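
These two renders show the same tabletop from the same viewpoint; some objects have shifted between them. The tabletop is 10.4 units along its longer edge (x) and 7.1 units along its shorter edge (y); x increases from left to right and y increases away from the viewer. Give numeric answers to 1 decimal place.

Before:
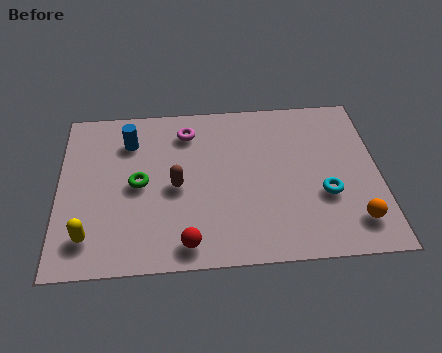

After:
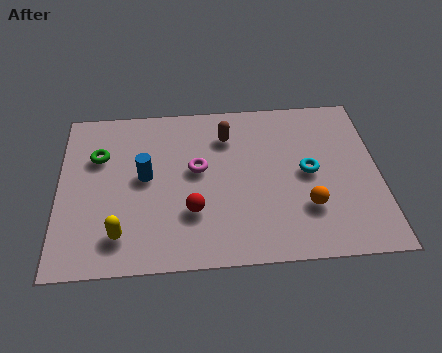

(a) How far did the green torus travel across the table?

1.8

The green torus was near (2.6, 3.5) before and (1.3, 4.8) after, so it travelled √(1.3² + 1.3²) ≈ 1.8 units.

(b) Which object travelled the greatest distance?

the brown capsule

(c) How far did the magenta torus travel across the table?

1.7

The magenta torus was near (4.2, 5.7) before and (4.5, 4.0) after, so it travelled √(0.3² + 1.7²) ≈ 1.7 units.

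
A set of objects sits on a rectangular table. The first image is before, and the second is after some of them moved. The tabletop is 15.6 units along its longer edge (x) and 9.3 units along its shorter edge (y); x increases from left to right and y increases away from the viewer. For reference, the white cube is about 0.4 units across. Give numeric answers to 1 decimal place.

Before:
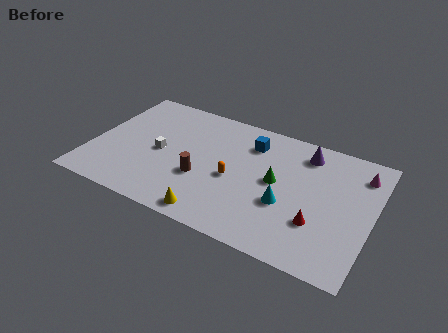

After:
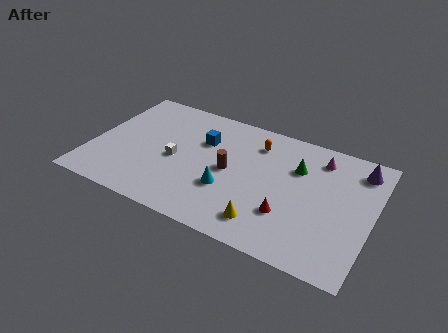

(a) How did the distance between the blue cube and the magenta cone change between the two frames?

+0.4

The distance was about 6.1 in the first image and 6.5 in the second, so they moved 0.4 units further apart.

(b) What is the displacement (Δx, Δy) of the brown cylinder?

(1.4, 1.2)

The brown cylinder was at about (6.3, 3.4) and moved to about (7.7, 4.6).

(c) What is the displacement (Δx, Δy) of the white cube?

(0.9, -0.2)

The white cube started near (3.8, 4.4) and ended near (4.7, 4.2).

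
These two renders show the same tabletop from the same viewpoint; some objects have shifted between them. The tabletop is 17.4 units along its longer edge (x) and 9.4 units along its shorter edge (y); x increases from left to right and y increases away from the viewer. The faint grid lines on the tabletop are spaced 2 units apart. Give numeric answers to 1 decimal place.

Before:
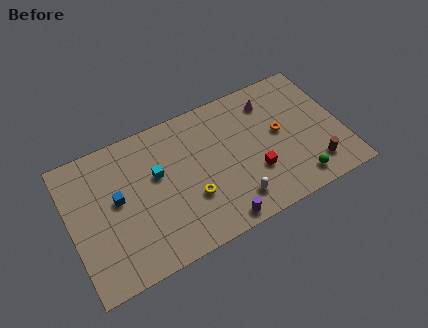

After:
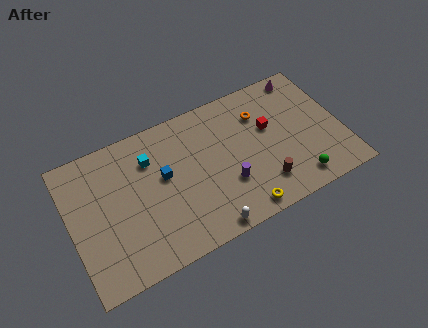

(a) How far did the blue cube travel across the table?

3.0

The blue cube was near (3.0, 5.2) before and (6.0, 5.4) after, so it travelled √(3.0² + 0.2²) ≈ 3.0 units.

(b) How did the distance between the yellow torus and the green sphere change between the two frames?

-3.1

The distance was about 6.8 in the first image and 3.7 in the second, so they moved 3.1 units closer together.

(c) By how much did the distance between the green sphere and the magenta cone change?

+1.0

Before: roughly 6.2 units apart; after: 7.2. That's 1.0 units further apart.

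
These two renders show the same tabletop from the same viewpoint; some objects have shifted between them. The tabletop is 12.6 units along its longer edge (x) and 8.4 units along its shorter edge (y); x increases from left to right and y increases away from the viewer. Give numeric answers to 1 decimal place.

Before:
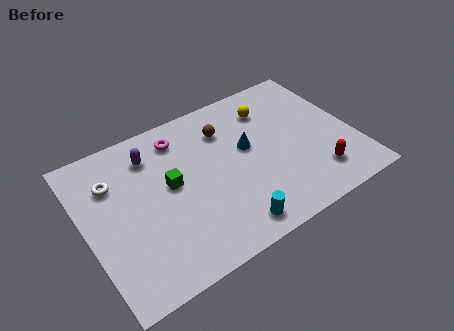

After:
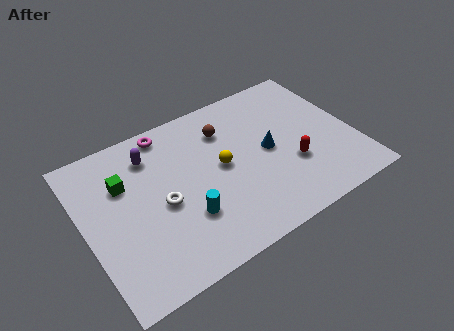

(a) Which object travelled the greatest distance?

the yellow sphere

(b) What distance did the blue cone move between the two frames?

1.1

The blue cone moved from about (7.7, 4.8) to (8.6, 4.2), a distance of √(0.9² + 0.6²) ≈ 1.1.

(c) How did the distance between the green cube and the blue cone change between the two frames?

+3.1

Before: roughly 3.7 units apart; after: 6.8. That's 3.1 units further apart.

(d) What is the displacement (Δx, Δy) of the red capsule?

(-1.0, 1.1)

The red capsule was at about (10.5, 1.8) and moved to about (9.5, 2.9).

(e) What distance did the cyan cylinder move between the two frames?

2.3

From (6.2, 1.1) to (4.4, 2.6), the cyan cylinder covered √(1.8² + 1.5²) ≈ 2.3 units.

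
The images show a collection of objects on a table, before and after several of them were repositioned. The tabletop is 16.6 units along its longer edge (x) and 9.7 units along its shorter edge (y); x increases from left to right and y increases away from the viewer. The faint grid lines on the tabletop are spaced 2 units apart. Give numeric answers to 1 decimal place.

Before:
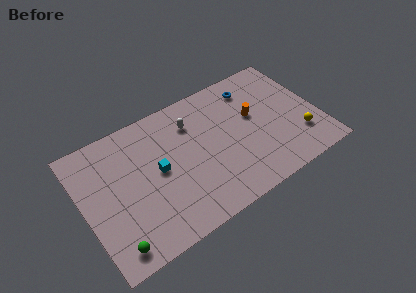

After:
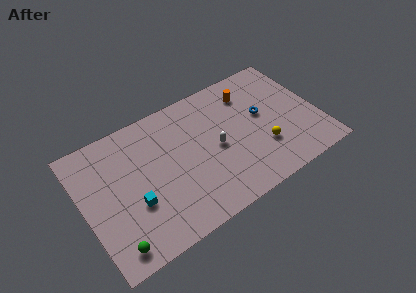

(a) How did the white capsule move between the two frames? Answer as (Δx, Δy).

(1.3, -2.7)

The white capsule was at about (8.0, 7.3) and moved to about (9.3, 4.6).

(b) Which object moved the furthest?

the white capsule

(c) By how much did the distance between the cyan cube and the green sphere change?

-2.4

The distance was about 5.2 in the first image and 2.8 in the second, so they moved 2.4 units closer together.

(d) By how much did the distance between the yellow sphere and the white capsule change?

-4.9

The distance was about 8.4 in the first image and 3.5 in the second, so they moved 4.9 units closer together.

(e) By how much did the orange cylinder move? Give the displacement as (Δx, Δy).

(0.0, 1.9)

The orange cylinder was at about (12.2, 5.7) and moved to about (12.2, 7.6).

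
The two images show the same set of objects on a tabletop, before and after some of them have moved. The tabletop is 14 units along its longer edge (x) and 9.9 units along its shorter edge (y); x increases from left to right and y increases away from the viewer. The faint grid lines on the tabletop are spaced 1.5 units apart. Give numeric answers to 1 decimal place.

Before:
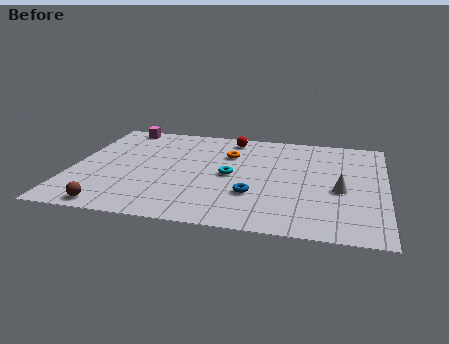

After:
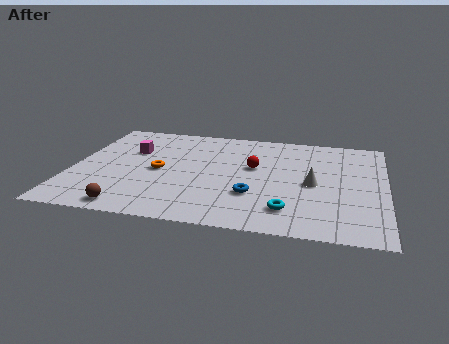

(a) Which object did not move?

the blue torus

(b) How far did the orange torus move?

3.7

The orange torus moved from about (6.9, 6.9) to (3.9, 4.7), a distance of √(3.0² + 2.2²) ≈ 3.7.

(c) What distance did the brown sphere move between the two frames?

0.8

From (2.1, 0.9) to (2.9, 1.0), the brown sphere covered √(0.8² + 0.1²) ≈ 0.8 units.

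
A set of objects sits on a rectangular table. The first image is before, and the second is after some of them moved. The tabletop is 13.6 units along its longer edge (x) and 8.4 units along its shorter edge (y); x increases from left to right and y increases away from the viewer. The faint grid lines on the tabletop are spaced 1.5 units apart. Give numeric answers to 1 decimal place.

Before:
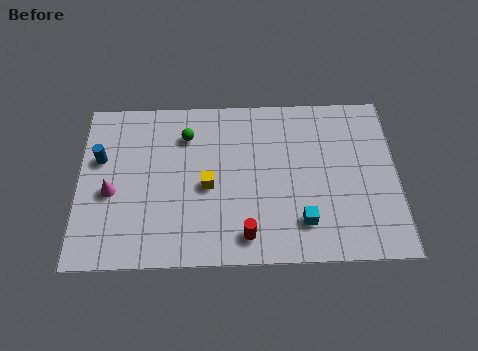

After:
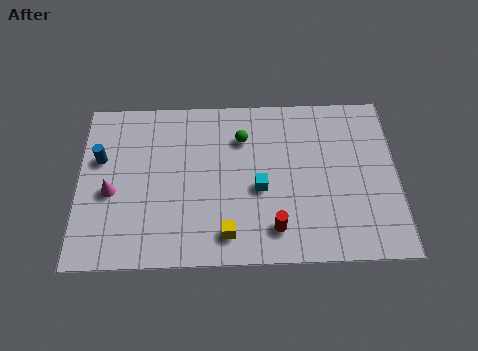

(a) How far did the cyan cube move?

2.5

From (9.5, 1.9) to (7.7, 3.6), the cyan cube covered √(1.8² + 1.7²) ≈ 2.5 units.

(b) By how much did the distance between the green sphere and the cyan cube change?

-4.0

Before: roughly 6.7 units apart; after: 2.7. That's 4.0 units closer together.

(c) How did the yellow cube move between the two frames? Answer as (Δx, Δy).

(0.8, -2.4)

The yellow cube started near (5.5, 3.8) and ended near (6.3, 1.4).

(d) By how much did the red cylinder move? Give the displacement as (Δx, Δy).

(1.2, 0.3)

From the two frames, the red cylinder sits at roughly (7.1, 1.3) before and (8.3, 1.6) after.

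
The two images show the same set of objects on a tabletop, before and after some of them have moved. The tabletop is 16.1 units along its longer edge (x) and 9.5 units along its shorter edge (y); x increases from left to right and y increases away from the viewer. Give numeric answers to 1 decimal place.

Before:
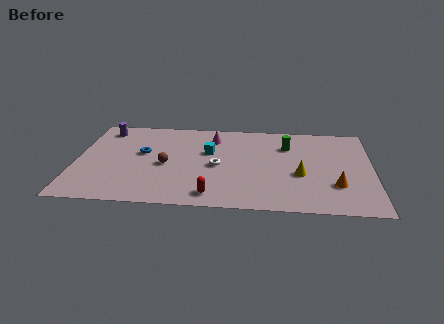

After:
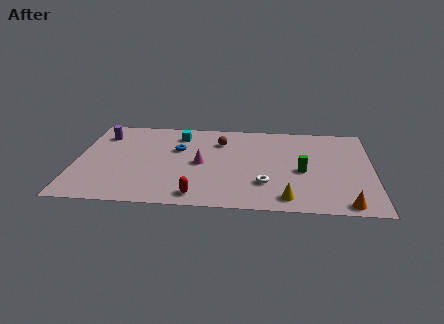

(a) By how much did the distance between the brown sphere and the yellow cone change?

-0.4

They were about 7.3 units apart before and 6.9 after — 0.4 units closer together.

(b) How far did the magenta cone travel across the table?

3.0

The magenta cone moved from about (7.4, 7.5) to (6.8, 4.6), a distance of √(0.6² + 2.9²) ≈ 3.0.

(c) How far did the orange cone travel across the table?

2.0

The orange cone moved from about (14.1, 2.8) to (14.6, 0.9), a distance of √(0.5² + 1.9²) ≈ 2.0.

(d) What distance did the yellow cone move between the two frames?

2.6

The yellow cone moved from about (12.2, 3.8) to (11.5, 1.3), a distance of √(0.7² + 2.5²) ≈ 2.6.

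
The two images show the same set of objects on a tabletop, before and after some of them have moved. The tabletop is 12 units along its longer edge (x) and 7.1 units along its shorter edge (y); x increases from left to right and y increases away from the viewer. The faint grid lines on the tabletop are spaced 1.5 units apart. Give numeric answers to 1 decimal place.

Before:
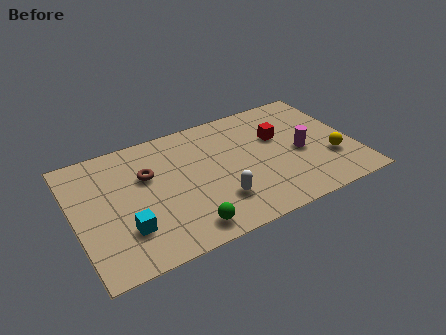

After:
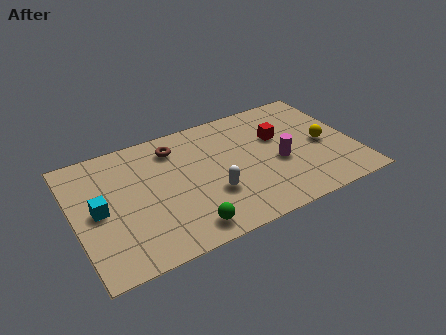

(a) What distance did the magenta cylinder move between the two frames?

1.0

The magenta cylinder moved from about (9.7, 3.2) to (8.7, 3.0), a distance of √(1.0² + 0.2²) ≈ 1.0.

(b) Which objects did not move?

the red cube and the green sphere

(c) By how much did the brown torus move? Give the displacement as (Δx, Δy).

(1.3, 1.1)

The brown torus started near (3.2, 4.6) and ended near (4.5, 5.7).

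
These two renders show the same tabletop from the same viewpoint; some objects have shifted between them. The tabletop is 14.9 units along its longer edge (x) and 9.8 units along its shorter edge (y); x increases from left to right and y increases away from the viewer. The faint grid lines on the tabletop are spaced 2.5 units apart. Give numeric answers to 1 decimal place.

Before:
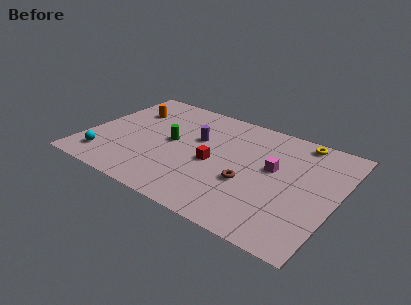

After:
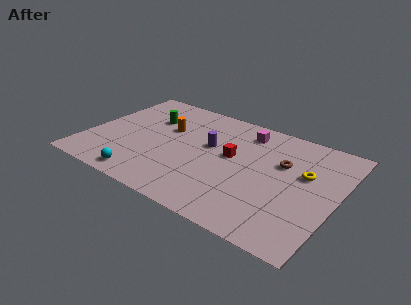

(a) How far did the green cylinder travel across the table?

2.3

The green cylinder moved from about (5.0, 5.1) to (3.3, 6.7), a distance of √(1.7² + 1.6²) ≈ 2.3.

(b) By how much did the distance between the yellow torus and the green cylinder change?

+1.5

The distance was about 8.1 in the first image and 9.6 in the second, so they moved 1.5 units further apart.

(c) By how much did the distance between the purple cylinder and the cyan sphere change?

-0.8

Before: roughly 6.5 units apart; after: 5.7. That's 0.8 units closer together.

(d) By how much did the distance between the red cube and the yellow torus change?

-2.0

The distance was about 6.3 in the first image and 4.3 in the second, so they moved 2.0 units closer together.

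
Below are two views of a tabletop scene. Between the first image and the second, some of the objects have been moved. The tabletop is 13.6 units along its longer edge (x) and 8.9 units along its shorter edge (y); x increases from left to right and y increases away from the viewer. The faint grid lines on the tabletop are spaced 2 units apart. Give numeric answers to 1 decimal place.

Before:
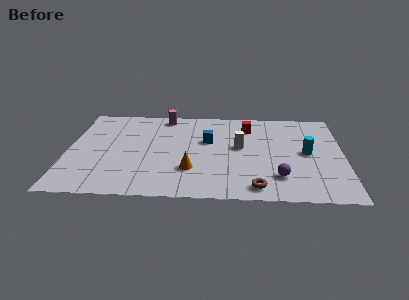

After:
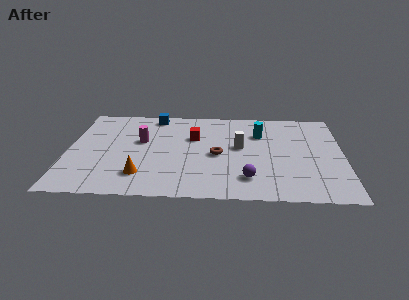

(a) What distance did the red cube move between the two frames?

3.0

The red cube was near (8.9, 7.0) before and (6.2, 5.8) after, so it travelled √(2.7² + 1.2²) ≈ 3.0 units.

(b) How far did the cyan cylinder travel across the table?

2.9

The cyan cylinder moved from about (11.8, 4.5) to (9.5, 6.3), a distance of √(2.3² + 1.8²) ≈ 2.9.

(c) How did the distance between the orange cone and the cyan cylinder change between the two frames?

+1.2

They were about 6.0 units apart before and 7.2 after — 1.2 units further apart.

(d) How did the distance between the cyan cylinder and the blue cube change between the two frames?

+0.5

The distance was about 5.0 in the first image and 5.5 in the second, so they moved 0.5 units further apart.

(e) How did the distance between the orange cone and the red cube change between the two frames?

-0.7

Before: roughly 5.2 units apart; after: 4.5. That's 0.7 units closer together.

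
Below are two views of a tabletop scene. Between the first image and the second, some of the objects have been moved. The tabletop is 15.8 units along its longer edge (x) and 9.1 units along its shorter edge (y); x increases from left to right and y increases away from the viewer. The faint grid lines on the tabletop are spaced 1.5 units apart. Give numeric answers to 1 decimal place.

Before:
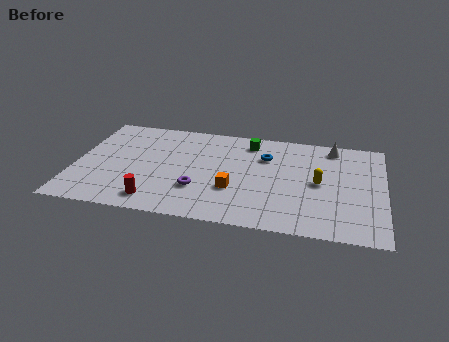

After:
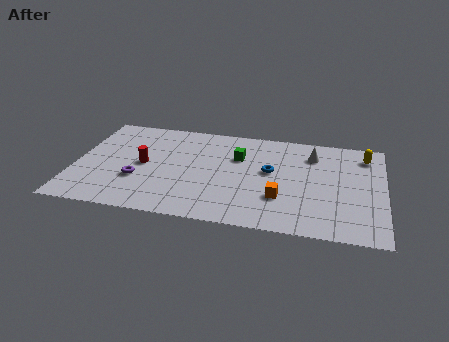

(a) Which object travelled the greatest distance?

the yellow capsule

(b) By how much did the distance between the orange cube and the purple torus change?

+5.5

They were about 1.8 units apart before and 7.3 after — 5.5 units further apart.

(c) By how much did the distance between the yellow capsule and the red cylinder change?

+2.9

Before: roughly 8.8 units apart; after: 11.7. That's 2.9 units further apart.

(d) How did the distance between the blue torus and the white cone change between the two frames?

-0.9

They were about 3.7 units apart before and 2.8 after — 0.9 units closer together.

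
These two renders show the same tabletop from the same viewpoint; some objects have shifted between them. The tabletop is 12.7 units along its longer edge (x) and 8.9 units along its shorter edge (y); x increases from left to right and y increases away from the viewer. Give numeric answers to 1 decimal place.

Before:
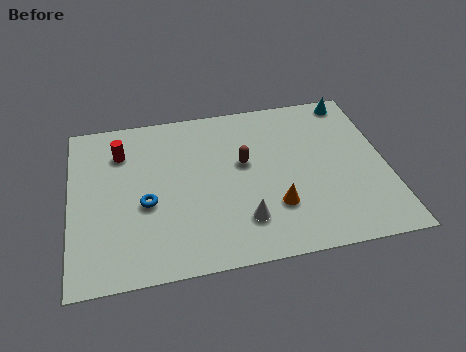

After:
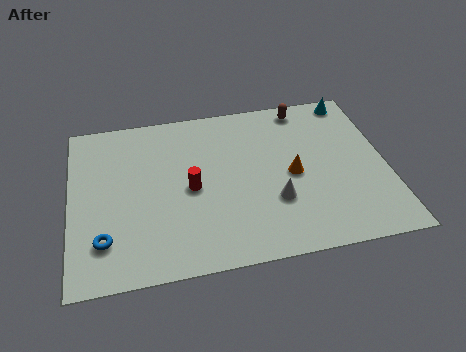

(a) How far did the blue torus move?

2.3

The blue torus moved from about (3.0, 3.7) to (1.3, 2.1), a distance of √(1.7² + 1.6²) ≈ 2.3.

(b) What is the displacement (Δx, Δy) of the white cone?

(1.3, 0.8)

The white cone was at about (6.8, 2.1) and moved to about (8.1, 2.9).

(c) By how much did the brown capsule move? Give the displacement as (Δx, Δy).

(2.6, 2.7)

The brown capsule was at about (7.0, 5.2) and moved to about (9.6, 7.9).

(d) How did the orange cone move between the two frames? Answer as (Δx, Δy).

(0.8, 1.6)

From the two frames, the orange cone sits at roughly (8.1, 2.6) before and (8.9, 4.2) after.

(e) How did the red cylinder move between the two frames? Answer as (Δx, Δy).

(2.7, -2.5)

The red cylinder was at about (2.1, 6.7) and moved to about (4.8, 4.2).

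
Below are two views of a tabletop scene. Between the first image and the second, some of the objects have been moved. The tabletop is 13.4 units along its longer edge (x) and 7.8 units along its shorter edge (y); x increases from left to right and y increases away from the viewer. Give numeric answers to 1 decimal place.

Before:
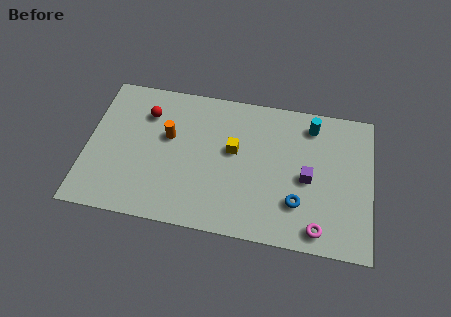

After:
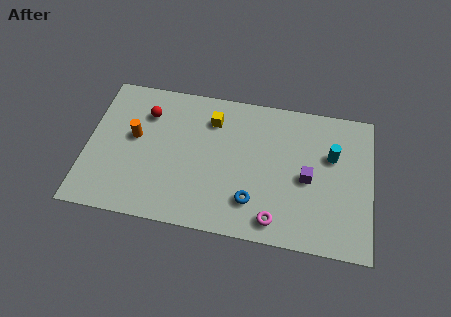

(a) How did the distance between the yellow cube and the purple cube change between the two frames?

+1.6

Before: roughly 3.6 units apart; after: 5.2. That's 1.6 units further apart.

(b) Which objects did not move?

the purple cube and the red sphere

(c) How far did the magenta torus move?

2.0

The magenta torus moved from about (11.0, 1.0) to (9.0, 1.1), a distance of √(2.0² + 0.1²) ≈ 2.0.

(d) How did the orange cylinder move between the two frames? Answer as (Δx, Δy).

(-1.6, -0.3)

The orange cylinder started near (3.8, 4.7) and ended near (2.2, 4.4).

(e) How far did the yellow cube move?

1.9

From (6.9, 4.5) to (5.8, 6.0), the yellow cube covered √(1.1² + 1.5²) ≈ 1.9 units.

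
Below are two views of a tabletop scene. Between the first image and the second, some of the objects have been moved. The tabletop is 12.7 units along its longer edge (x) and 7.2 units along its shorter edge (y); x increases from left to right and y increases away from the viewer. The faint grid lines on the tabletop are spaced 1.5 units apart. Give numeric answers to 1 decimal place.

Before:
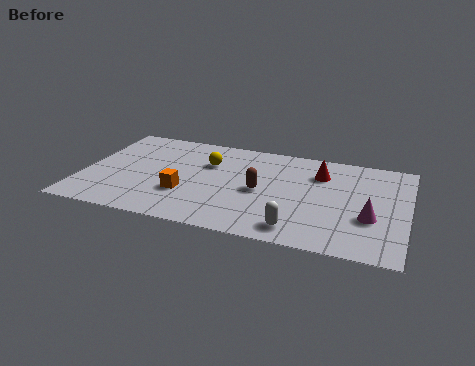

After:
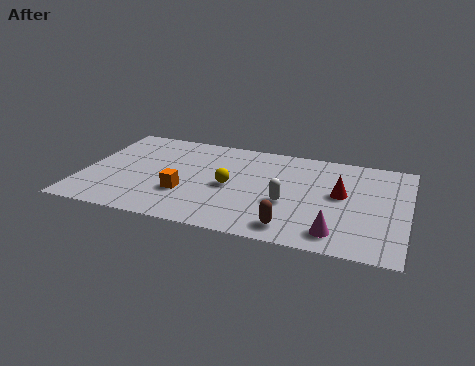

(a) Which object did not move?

the orange cube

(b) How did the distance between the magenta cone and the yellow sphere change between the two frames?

-2.1

Before: roughly 6.9 units apart; after: 4.8. That's 2.1 units closer together.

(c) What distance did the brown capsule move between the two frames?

2.7

The brown capsule was near (7.0, 3.4) before and (8.4, 1.1) after, so it travelled √(1.4² + 2.3²) ≈ 2.7 units.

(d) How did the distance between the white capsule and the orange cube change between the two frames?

-0.7

The distance was about 4.7 in the first image and 4.0 in the second, so they moved 0.7 units closer together.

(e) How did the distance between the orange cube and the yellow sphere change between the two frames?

-0.6

The distance was about 2.6 in the first image and 2.0 in the second, so they moved 0.6 units closer together.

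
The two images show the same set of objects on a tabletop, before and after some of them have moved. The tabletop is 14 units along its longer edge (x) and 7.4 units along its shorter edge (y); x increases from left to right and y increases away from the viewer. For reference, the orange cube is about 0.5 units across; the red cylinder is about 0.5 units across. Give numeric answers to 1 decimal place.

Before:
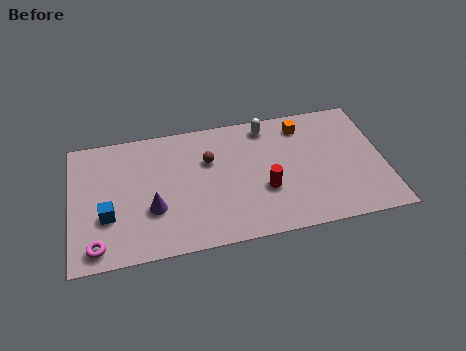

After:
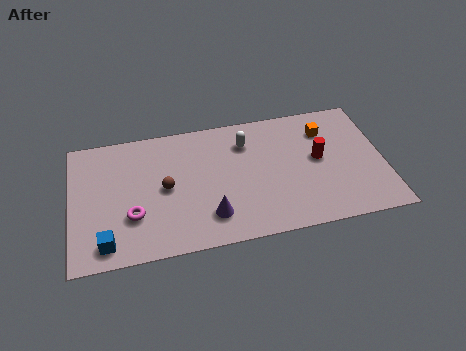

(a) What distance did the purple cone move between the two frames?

2.7

The purple cone was near (3.6, 2.6) before and (6.1, 1.7) after, so it travelled √(2.5² + 0.9²) ≈ 2.7 units.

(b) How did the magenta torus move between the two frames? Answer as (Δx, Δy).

(1.6, 1.4)

From the two frames, the magenta torus sits at roughly (1.1, 1.0) before and (2.7, 2.4) after.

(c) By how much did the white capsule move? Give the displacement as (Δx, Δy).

(-1.0, -0.8)

The white capsule was at about (8.9, 6.4) and moved to about (7.9, 5.6).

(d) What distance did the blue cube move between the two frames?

1.5

The blue cube was near (1.6, 2.6) before and (1.5, 1.1) after, so it travelled √(0.1² + 1.5²) ≈ 1.5 units.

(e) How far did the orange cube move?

1.1

From (10.5, 6.1) to (11.5, 5.6), the orange cube covered √(1.0² + 0.5²) ≈ 1.1 units.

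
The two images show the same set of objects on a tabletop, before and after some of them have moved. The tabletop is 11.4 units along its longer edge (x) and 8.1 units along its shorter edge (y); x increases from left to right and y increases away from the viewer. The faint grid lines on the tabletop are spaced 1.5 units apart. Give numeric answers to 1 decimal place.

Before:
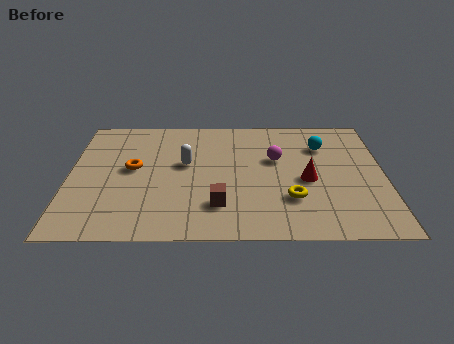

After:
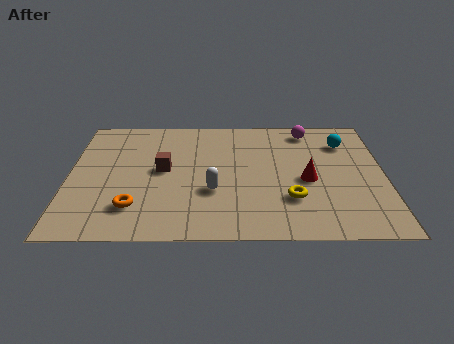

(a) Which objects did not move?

the yellow torus and the red cone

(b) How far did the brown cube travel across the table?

3.0

The brown cube was near (5.4, 2.0) before and (3.4, 4.3) after, so it travelled √(2.0² + 2.3²) ≈ 3.0 units.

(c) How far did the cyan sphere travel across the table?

0.8

The cyan sphere moved from about (9.2, 5.9) to (10.0, 6.1), a distance of √(0.8² + 0.2²) ≈ 0.8.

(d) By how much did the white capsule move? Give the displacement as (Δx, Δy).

(1.0, -1.8)

From the two frames, the white capsule sits at roughly (4.2, 4.7) before and (5.2, 2.9) after.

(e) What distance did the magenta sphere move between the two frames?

2.3

The magenta sphere moved from about (7.5, 5.0) to (8.7, 7.0), a distance of √(1.2² + 2.0²) ≈ 2.3.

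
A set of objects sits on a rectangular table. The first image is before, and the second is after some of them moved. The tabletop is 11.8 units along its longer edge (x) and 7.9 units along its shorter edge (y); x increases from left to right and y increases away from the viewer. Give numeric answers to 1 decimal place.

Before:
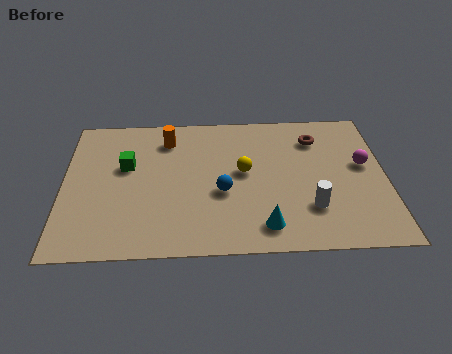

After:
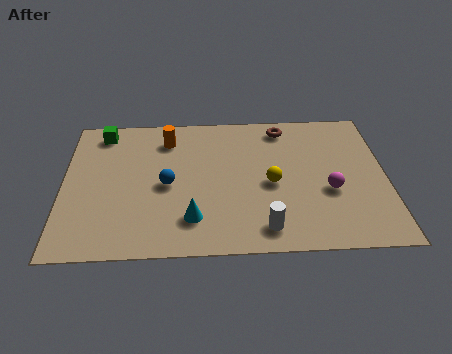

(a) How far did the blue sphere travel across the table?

2.1

The blue sphere moved from about (5.8, 3.2) to (3.8, 3.7), a distance of √(2.0² + 0.5²) ≈ 2.1.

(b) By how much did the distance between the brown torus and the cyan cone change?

+0.8

Before: roughly 5.2 units apart; after: 6.0. That's 0.8 units further apart.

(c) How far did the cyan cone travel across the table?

2.6

From (7.3, 1.3) to (4.7, 1.8), the cyan cone covered √(2.6² + 0.5²) ≈ 2.6 units.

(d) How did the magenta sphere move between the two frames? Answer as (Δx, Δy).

(-1.3, -1.4)

From the two frames, the magenta sphere sits at roughly (11.0, 4.5) before and (9.7, 3.1) after.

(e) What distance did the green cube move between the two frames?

2.2

The green cube moved from about (2.3, 4.8) to (1.4, 6.8), a distance of √(0.9² + 2.0²) ≈ 2.2.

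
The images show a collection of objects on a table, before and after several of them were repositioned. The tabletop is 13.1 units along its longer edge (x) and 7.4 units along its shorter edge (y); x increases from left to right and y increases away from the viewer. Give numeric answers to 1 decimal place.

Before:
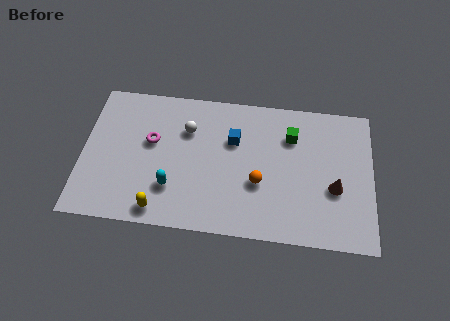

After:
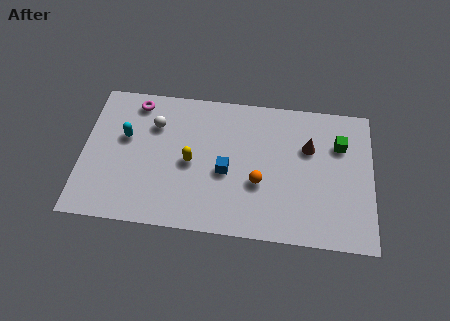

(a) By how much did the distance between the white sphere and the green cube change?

+3.7

They were about 4.7 units apart before and 8.4 after — 3.7 units further apart.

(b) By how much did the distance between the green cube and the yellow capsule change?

-0.4

The distance was about 7.3 in the first image and 6.9 in the second, so they moved 0.4 units closer together.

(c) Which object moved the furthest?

the cyan capsule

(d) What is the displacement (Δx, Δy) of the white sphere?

(-1.5, 0.1)

The white sphere started near (4.7, 5.2) and ended near (3.2, 5.3).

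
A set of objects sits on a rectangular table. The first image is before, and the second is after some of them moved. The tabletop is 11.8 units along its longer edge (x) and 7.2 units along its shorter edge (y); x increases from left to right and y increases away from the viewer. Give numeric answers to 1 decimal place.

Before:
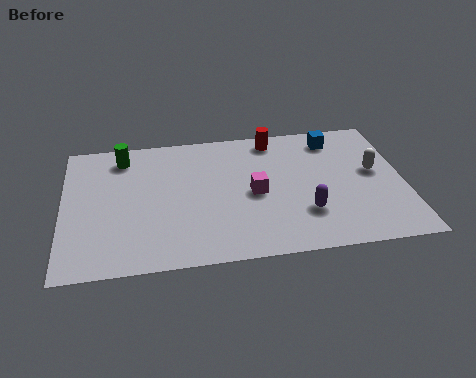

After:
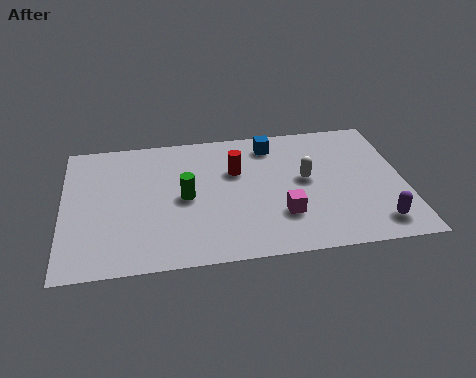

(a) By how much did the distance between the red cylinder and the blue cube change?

-0.3

The distance was about 2.1 in the first image and 1.8 in the second, so they moved 0.3 units closer together.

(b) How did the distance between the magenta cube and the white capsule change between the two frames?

-2.2

Before: roughly 4.2 units apart; after: 2.0. That's 2.2 units closer together.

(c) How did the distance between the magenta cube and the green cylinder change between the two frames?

-1.6

Before: roughly 5.2 units apart; after: 3.6. That's 1.6 units closer together.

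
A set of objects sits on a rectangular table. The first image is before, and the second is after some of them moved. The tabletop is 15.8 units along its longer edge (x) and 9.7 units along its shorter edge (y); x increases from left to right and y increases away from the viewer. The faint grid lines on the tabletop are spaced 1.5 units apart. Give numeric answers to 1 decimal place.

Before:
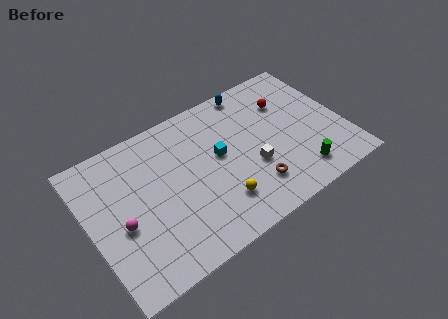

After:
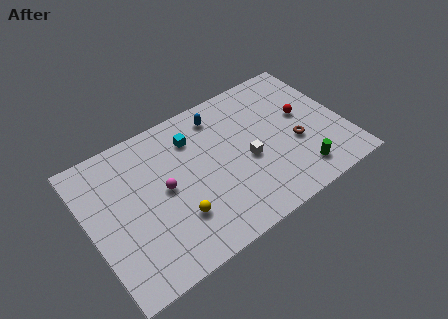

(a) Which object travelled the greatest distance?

the brown torus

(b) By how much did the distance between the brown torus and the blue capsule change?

-0.7

The distance was about 6.6 in the first image and 5.9 in the second, so they moved 0.7 units closer together.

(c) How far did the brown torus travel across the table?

3.4

From (9.7, 2.3) to (12.7, 3.8), the brown torus covered √(3.0² + 1.5²) ≈ 3.4 units.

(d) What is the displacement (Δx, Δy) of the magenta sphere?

(2.8, 0.9)

The magenta sphere started near (1.8, 4.1) and ended near (4.6, 5.0).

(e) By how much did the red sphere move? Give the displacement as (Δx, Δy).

(0.8, -1.4)

The red sphere was at about (12.7, 6.9) and moved to about (13.5, 5.5).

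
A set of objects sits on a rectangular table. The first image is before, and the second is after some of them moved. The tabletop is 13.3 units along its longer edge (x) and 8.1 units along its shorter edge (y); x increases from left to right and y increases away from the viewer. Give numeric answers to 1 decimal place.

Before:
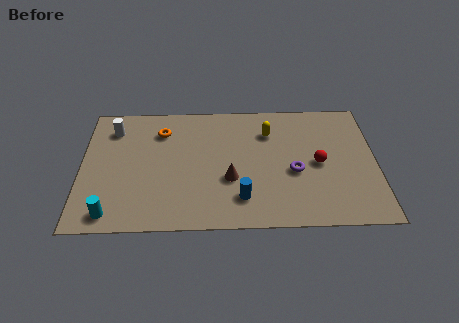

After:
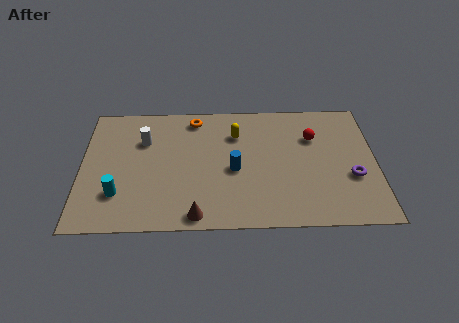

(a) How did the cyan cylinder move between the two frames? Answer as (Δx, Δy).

(0.3, 1.2)

From the two frames, the cyan cylinder sits at roughly (1.4, 1.0) before and (1.7, 2.2) after.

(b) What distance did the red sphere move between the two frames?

1.7

The red sphere was near (10.7, 3.9) before and (10.5, 5.6) after, so it travelled √(0.2² + 1.7²) ≈ 1.7 units.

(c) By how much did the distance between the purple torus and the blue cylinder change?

+2.4

They were about 2.9 units apart before and 5.3 after — 2.4 units further apart.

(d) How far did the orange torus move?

1.7

The orange torus moved from about (3.6, 6.2) to (5.1, 7.0), a distance of √(1.5² + 0.8²) ≈ 1.7.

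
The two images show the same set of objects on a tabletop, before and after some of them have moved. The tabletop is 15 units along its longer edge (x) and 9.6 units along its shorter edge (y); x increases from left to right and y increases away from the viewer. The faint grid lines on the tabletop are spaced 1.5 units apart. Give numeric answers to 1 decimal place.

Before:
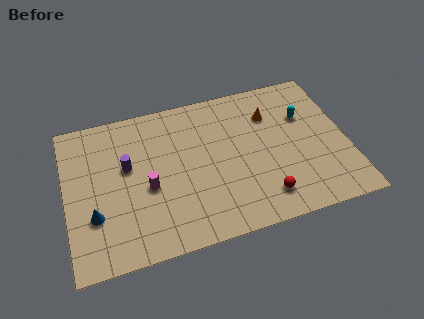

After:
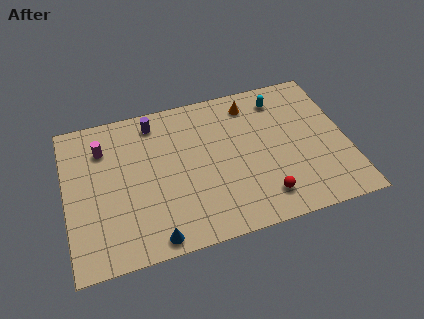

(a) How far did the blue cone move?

3.7

From (1.4, 3.1) to (4.4, 0.9), the blue cone covered √(3.0² + 2.2²) ≈ 3.7 units.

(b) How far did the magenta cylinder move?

3.8

The magenta cylinder moved from about (4.3, 4.1) to (2.1, 7.2), a distance of √(2.2² + 3.1²) ≈ 3.8.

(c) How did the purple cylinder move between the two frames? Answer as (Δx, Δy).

(1.6, 2.5)

The purple cylinder started near (3.3, 5.7) and ended near (4.9, 8.2).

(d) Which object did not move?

the red sphere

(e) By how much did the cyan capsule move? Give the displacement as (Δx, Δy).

(-1.2, 1.5)

The cyan capsule started near (12.9, 6.4) and ended near (11.7, 7.9).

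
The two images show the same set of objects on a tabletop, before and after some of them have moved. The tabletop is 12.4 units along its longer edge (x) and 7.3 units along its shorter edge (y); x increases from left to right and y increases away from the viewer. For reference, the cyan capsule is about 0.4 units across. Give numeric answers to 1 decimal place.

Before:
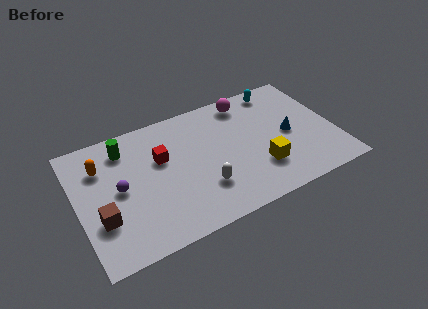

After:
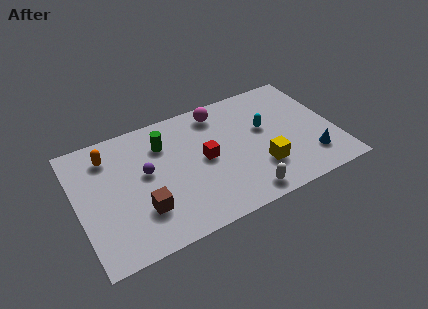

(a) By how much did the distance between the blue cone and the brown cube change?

-1.2

Before: roughly 9.3 units apart; after: 8.1. That's 1.2 units closer together.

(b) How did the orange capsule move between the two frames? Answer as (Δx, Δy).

(0.4, 0.5)

The orange capsule started near (1.3, 5.3) and ended near (1.7, 5.8).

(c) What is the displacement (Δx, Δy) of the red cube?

(2.0, -0.9)

The red cube started near (4.1, 4.6) and ended near (6.1, 3.7).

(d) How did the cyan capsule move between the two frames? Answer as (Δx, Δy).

(-1.0, -2.1)

From the two frames, the cyan capsule sits at roughly (10.1, 6.4) before and (9.1, 4.3) after.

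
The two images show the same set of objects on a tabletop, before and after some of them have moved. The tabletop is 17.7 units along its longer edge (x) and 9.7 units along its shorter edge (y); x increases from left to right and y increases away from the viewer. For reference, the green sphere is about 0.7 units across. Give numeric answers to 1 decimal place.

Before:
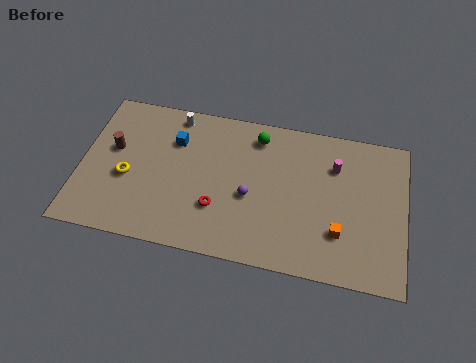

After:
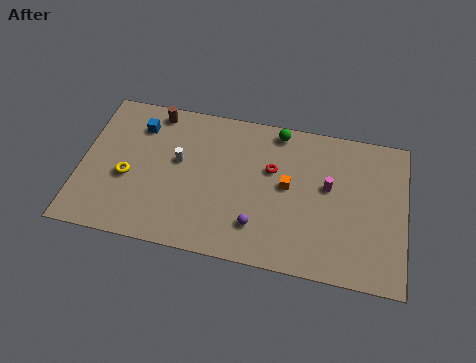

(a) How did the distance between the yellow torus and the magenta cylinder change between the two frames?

-0.6

They were about 11.6 units apart before and 11.0 after — 0.6 units closer together.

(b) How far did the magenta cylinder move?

1.4

The magenta cylinder was near (13.8, 7.0) before and (13.5, 5.6) after, so it travelled √(0.3² + 1.4²) ≈ 1.4 units.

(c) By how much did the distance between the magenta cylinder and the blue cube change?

+1.9

They were about 8.8 units apart before and 10.7 after — 1.9 units further apart.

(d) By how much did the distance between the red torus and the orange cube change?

-5.3

Before: roughly 6.6 units apart; after: 1.3. That's 5.3 units closer together.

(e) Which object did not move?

the yellow torus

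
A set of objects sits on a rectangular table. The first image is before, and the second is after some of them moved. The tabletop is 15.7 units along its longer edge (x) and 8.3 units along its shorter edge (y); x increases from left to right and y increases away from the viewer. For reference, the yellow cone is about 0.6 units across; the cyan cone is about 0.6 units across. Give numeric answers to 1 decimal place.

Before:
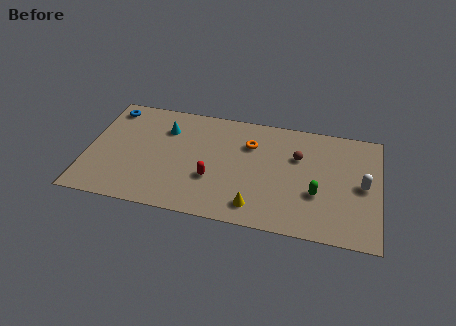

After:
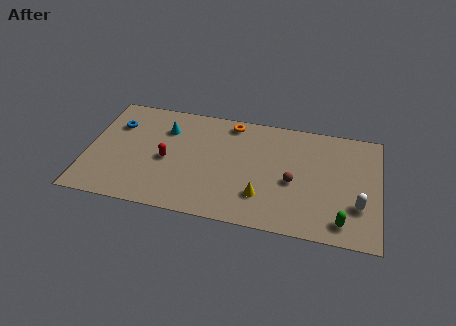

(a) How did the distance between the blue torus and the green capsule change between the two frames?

+1.1

They were about 12.1 units apart before and 13.2 after — 1.1 units further apart.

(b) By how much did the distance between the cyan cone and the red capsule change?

-1.9

They were about 4.2 units apart before and 2.3 after — 1.9 units closer together.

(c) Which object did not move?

the cyan cone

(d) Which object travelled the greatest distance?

the red capsule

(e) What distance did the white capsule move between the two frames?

1.5

The white capsule moved from about (14.8, 4.1) to (14.6, 2.6), a distance of √(0.2² + 1.5²) ≈ 1.5.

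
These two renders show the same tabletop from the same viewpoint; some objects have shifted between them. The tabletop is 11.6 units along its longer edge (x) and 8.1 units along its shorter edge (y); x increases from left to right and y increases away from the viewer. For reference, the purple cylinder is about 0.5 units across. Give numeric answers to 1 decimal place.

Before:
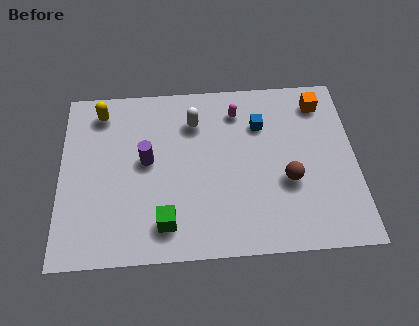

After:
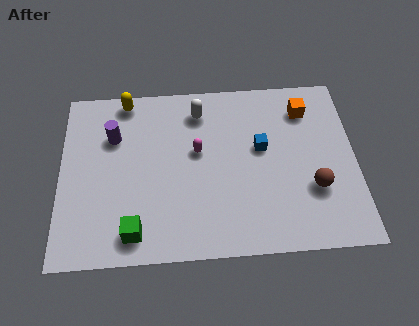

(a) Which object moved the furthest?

the magenta capsule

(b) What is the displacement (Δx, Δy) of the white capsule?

(0.2, 0.5)

From the two frames, the white capsule sits at roughly (5.3, 6.1) before and (5.5, 6.6) after.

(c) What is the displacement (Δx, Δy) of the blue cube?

(0.0, -1.1)

From the two frames, the blue cube sits at roughly (7.9, 5.8) before and (7.9, 4.7) after.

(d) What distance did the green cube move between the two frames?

1.2

The green cube was near (4.1, 1.5) before and (2.9, 1.2) after, so it travelled √(1.2² + 0.3²) ≈ 1.2 units.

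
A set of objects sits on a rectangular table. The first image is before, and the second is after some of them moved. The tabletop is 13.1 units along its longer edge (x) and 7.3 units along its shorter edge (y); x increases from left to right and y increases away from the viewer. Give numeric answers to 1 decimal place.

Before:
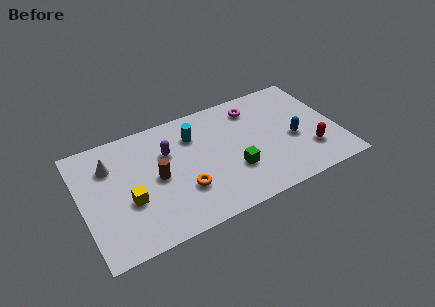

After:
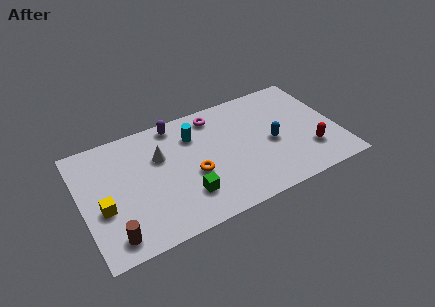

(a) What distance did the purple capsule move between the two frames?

1.7

From (4.5, 4.9) to (5.1, 6.5), the purple capsule covered √(0.6² + 1.6²) ≈ 1.7 units.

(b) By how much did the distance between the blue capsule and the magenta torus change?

+0.6

They were about 3.3 units apart before and 3.9 after — 0.6 units further apart.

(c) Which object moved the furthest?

the brown cylinder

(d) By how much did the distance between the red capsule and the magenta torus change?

+1.5

The distance was about 4.6 in the first image and 6.1 in the second, so they moved 1.5 units further apart.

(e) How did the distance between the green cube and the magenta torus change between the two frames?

+0.9

They were about 3.8 units apart before and 4.7 after — 0.9 units further apart.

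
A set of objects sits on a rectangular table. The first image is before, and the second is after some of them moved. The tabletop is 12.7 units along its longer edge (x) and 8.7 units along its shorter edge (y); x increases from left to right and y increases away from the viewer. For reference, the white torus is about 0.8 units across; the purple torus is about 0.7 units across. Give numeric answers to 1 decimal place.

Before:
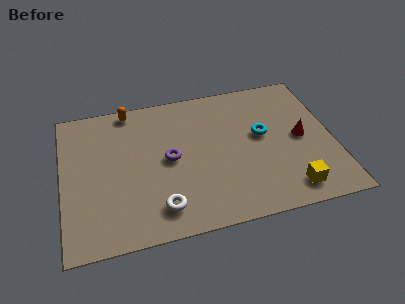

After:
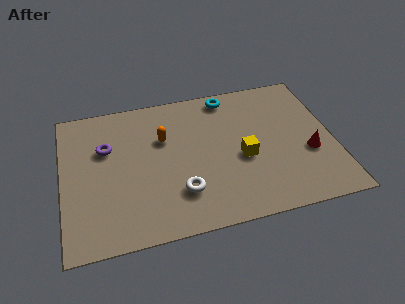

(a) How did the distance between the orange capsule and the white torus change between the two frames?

-2.9

Before: roughly 6.4 units apart; after: 3.5. That's 2.9 units closer together.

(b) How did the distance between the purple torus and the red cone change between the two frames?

+3.5

The distance was about 6.2 in the first image and 9.7 in the second, so they moved 3.5 units further apart.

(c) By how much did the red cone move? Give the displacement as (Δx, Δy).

(0.3, -1.0)

From the two frames, the red cone sits at roughly (11.2, 4.3) before and (11.5, 3.3) after.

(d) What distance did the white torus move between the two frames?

1.2

From (4.4, 1.6) to (5.4, 2.3), the white torus covered √(1.0² + 0.7²) ≈ 1.2 units.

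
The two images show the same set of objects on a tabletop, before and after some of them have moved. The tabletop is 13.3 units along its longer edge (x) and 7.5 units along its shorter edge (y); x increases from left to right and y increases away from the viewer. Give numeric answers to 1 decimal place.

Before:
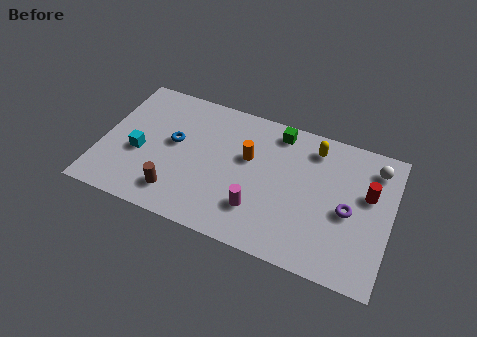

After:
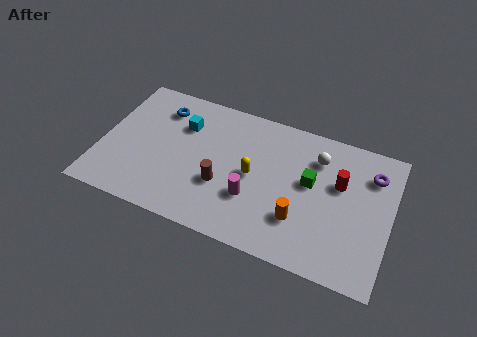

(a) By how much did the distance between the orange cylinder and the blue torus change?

+4.3

Before: roughly 3.4 units apart; after: 7.7. That's 4.3 units further apart.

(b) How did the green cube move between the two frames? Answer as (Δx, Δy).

(1.7, -2.2)

The green cube was at about (7.9, 6.5) and moved to about (9.6, 4.3).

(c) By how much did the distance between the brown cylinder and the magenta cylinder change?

-2.3

They were about 3.7 units apart before and 1.4 after — 2.3 units closer together.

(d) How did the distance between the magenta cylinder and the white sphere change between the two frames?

-2.3

They were about 6.5 units apart before and 4.2 after — 2.3 units closer together.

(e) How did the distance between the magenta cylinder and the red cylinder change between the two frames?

-1.1

They were about 5.5 units apart before and 4.4 after — 1.1 units closer together.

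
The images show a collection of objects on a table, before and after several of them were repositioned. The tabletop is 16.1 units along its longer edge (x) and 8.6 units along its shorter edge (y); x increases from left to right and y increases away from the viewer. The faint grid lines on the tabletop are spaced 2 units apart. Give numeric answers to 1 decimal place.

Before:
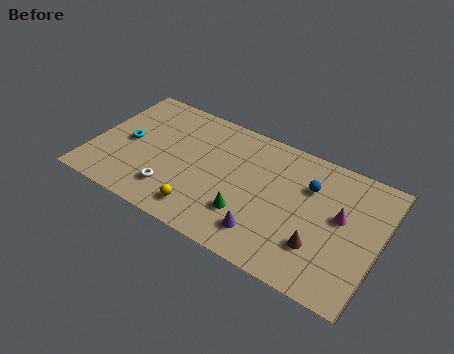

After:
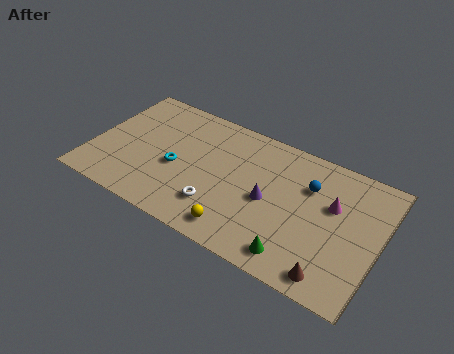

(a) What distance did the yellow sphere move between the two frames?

2.1

The yellow sphere was near (6.6, 1.5) before and (8.7, 1.3) after, so it travelled √(2.1² + 0.2²) ≈ 2.1 units.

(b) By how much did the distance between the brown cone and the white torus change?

-1.6

They were about 8.2 units apart before and 6.6 after — 1.6 units closer together.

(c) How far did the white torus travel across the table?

2.6

From (4.8, 2.0) to (7.4, 2.2), the white torus covered √(2.6² + 0.2²) ≈ 2.6 units.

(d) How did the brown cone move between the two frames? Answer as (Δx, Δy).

(0.9, -1.4)

The brown cone started near (13.0, 2.5) and ended near (13.9, 1.1).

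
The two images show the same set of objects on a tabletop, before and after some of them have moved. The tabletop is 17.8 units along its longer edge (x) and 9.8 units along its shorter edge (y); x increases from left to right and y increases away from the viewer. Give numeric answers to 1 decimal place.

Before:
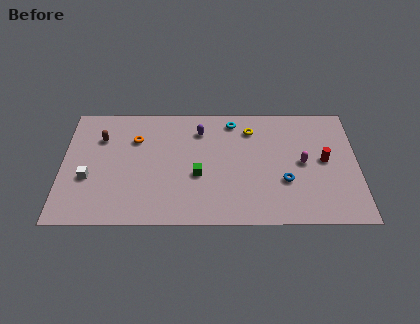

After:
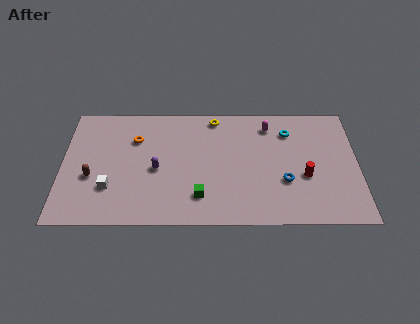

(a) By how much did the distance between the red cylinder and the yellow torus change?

+2.2

The distance was about 5.1 in the first image and 7.3 in the second, so they moved 2.2 units further apart.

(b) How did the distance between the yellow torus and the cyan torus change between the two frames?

+3.4

The distance was about 1.3 in the first image and 4.7 in the second, so they moved 3.4 units further apart.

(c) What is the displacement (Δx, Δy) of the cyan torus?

(3.4, -0.9)

From the two frames, the cyan torus sits at roughly (10.3, 8.4) before and (13.7, 7.5) after.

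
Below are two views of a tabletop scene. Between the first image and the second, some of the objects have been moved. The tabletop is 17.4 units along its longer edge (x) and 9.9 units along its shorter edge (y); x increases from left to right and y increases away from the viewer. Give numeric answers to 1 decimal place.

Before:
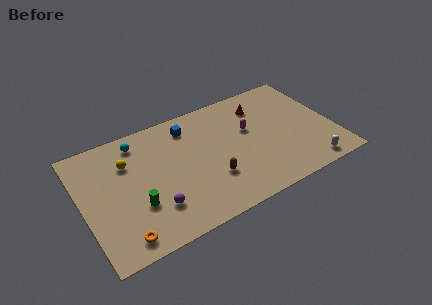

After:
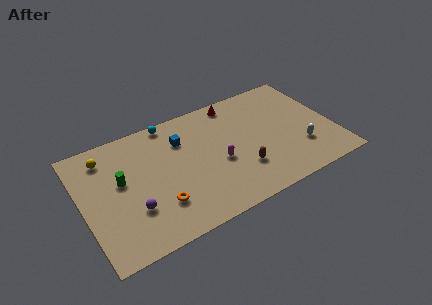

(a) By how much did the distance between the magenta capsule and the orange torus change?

-6.0

Before: roughly 10.6 units apart; after: 4.6. That's 6.0 units closer together.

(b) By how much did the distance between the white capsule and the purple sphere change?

+1.0

They were about 10.7 units apart before and 11.7 after — 1.0 units further apart.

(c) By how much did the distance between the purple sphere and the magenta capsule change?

-1.7

They were about 7.9 units apart before and 6.2 after — 1.7 units closer together.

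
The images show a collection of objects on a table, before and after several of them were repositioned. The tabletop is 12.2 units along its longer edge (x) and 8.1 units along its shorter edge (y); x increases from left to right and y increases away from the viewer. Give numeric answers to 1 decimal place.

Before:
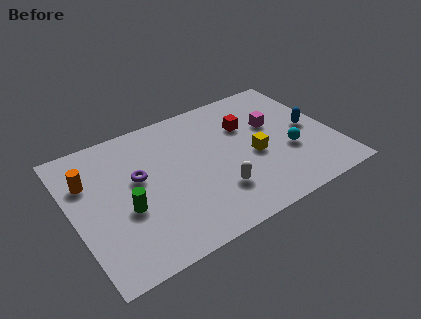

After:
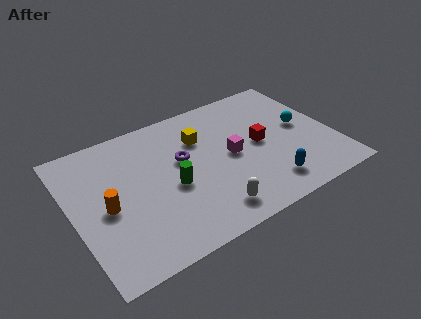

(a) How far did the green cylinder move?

2.2

The green cylinder was near (2.3, 3.2) before and (4.5, 3.5) after, so it travelled √(2.2² + 0.3²) ≈ 2.2 units.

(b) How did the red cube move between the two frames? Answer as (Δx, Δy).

(0.4, -1.4)

The red cube started near (8.4, 5.5) and ended near (8.8, 4.1).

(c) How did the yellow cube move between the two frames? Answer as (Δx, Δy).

(-2.2, 2.2)

The yellow cube started near (8.4, 3.5) and ended near (6.2, 5.7).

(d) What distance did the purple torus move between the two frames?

2.1

From (3.1, 4.7) to (5.2, 4.8), the purple torus covered √(2.1² + 0.1²) ≈ 2.1 units.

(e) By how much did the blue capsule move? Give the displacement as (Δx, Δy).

(-2.5, -2.5)

The blue capsule was at about (11.2, 4.0) and moved to about (8.7, 1.5).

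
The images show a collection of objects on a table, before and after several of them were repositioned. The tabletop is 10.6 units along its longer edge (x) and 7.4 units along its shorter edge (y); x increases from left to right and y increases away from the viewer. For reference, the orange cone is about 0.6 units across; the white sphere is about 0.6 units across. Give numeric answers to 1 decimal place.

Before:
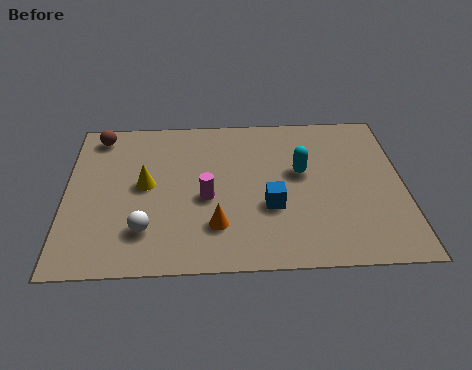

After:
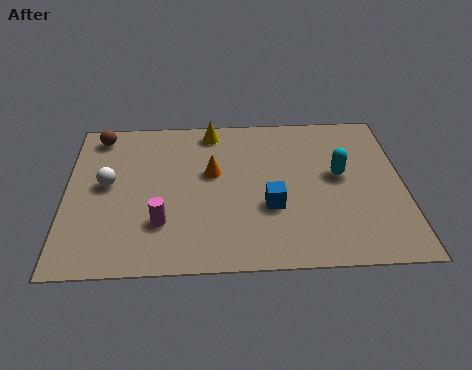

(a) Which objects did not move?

the blue cube and the brown sphere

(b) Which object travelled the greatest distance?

the yellow cone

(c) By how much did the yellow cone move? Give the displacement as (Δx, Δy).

(2.1, 2.6)

The yellow cone started near (2.5, 3.9) and ended near (4.6, 6.5).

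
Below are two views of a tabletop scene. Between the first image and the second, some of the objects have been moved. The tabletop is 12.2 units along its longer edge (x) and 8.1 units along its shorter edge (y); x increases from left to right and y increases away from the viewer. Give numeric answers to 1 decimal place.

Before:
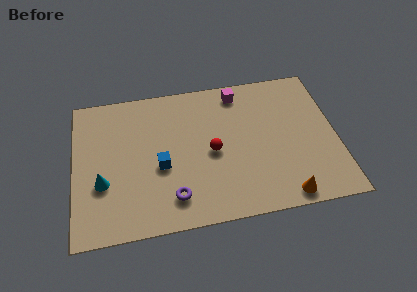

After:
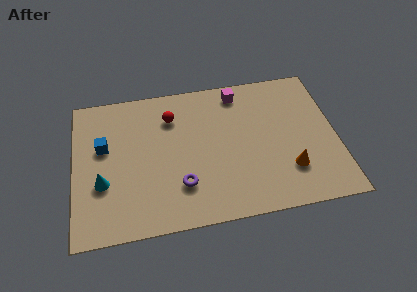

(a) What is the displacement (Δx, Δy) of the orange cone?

(0.3, 1.4)

The orange cone was at about (9.6, 0.8) and moved to about (9.9, 2.2).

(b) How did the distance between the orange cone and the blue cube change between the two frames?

+2.7

They were about 6.2 units apart before and 8.9 after — 2.7 units further apart.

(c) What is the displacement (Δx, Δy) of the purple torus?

(0.4, 0.6)

The purple torus started near (4.5, 1.6) and ended near (4.9, 2.2).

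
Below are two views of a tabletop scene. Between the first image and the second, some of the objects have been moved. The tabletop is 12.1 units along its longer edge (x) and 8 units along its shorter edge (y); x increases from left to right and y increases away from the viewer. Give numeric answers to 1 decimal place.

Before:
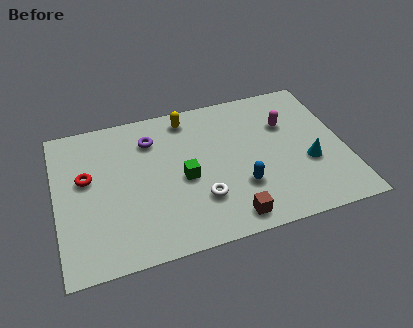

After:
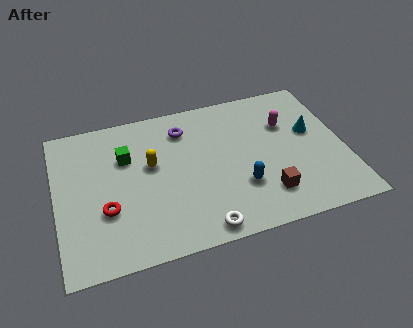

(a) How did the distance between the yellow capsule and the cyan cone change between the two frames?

+0.6

The distance was about 6.2 in the first image and 6.8 in the second, so they moved 0.6 units further apart.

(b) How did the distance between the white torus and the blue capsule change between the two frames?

+0.8

Before: roughly 1.7 units apart; after: 2.5. That's 0.8 units further apart.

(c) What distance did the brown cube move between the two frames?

1.8

From (7.0, 1.0) to (8.6, 1.8), the brown cube covered √(1.6² + 0.8²) ≈ 1.8 units.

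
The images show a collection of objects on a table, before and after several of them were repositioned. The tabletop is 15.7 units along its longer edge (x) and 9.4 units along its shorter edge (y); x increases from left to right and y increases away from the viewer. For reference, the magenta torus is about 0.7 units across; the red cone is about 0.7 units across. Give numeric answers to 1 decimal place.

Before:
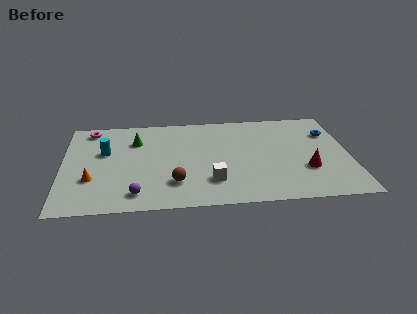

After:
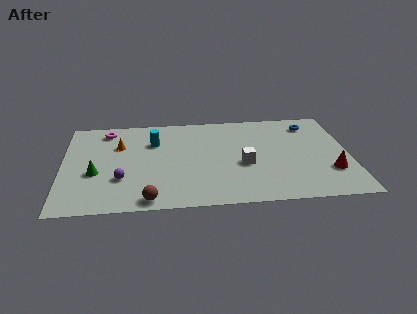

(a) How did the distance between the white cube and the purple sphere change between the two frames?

+2.6

Before: roughly 4.2 units apart; after: 6.8. That's 2.6 units further apart.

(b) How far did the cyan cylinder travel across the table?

2.8

From (2.3, 5.8) to (5.0, 6.6), the cyan cylinder covered √(2.7² + 0.8²) ≈ 2.8 units.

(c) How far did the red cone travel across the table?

1.3

The red cone was near (13.3, 3.1) before and (14.6, 2.8) after, so it travelled √(1.3² + 0.3²) ≈ 1.3 units.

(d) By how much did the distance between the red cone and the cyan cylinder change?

-1.0

The distance was about 11.3 in the first image and 10.3 in the second, so they moved 1.0 units closer together.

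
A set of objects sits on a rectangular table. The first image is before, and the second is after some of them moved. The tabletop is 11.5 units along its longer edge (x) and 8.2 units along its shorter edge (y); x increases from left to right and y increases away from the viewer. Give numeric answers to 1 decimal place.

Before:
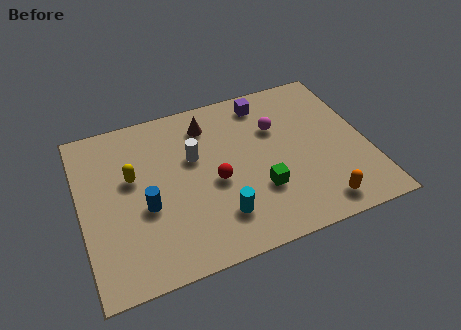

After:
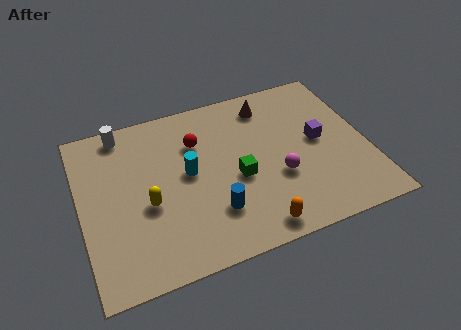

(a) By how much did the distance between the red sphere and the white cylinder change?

+1.6

Before: roughly 1.7 units apart; after: 3.3. That's 1.6 units further apart.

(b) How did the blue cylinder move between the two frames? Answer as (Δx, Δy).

(2.6, -1.1)

From the two frames, the blue cylinder sits at roughly (2.5, 3.3) before and (5.1, 2.2) after.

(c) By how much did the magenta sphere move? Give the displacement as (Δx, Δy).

(-0.2, -2.5)

The magenta sphere started near (8.0, 5.5) and ended near (7.8, 3.0).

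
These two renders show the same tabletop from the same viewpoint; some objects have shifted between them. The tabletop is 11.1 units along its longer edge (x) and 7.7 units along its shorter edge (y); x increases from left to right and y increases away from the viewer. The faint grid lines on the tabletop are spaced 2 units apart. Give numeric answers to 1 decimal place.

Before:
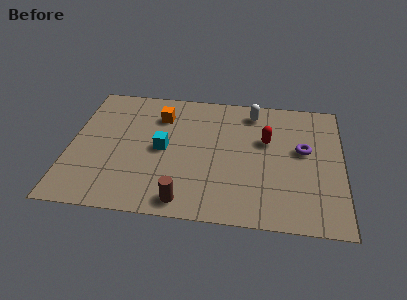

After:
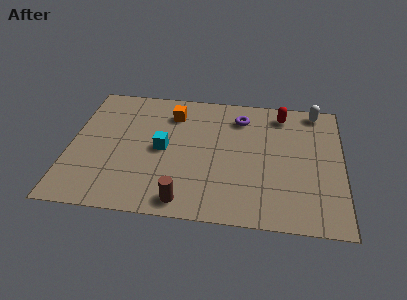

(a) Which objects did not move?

the cyan cube and the brown cylinder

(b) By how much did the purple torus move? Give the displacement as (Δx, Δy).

(-2.6, 1.7)

The purple torus started near (9.5, 4.4) and ended near (6.9, 6.1).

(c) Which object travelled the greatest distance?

the purple torus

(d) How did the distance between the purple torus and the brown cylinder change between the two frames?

-0.3

Before: roughly 5.9 units apart; after: 5.6. That's 0.3 units closer together.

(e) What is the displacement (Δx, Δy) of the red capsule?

(0.6, 1.7)

The red capsule was at about (8.0, 4.8) and moved to about (8.6, 6.5).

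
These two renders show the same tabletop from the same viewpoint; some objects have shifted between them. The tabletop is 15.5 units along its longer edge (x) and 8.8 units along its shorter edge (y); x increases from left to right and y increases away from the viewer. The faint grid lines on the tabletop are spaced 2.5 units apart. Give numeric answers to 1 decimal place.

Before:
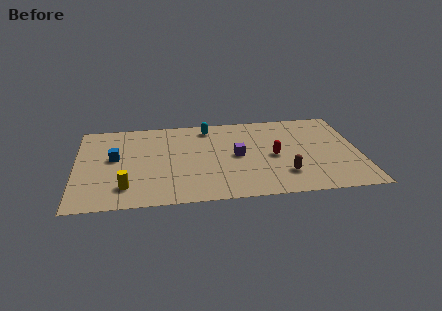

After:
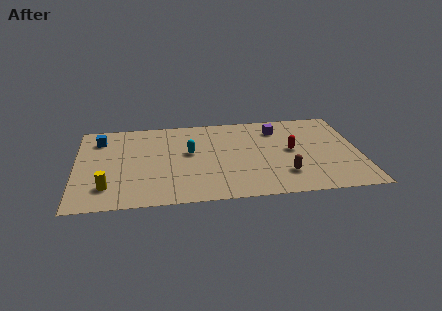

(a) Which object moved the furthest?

the purple cube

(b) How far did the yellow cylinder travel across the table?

1.0

The yellow cylinder moved from about (2.7, 1.9) to (1.7, 2.0), a distance of √(1.0² + 0.1²) ≈ 1.0.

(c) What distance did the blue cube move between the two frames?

2.2

The blue cube moved from about (2.1, 4.9) to (1.3, 6.9), a distance of √(0.8² + 2.0²) ≈ 2.2.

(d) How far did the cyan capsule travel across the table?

2.7

The cyan capsule was near (7.3, 7.5) before and (6.2, 5.0) after, so it travelled √(1.1² + 2.5²) ≈ 2.7 units.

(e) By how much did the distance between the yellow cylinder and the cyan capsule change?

-1.8

Before: roughly 7.2 units apart; after: 5.4. That's 1.8 units closer together.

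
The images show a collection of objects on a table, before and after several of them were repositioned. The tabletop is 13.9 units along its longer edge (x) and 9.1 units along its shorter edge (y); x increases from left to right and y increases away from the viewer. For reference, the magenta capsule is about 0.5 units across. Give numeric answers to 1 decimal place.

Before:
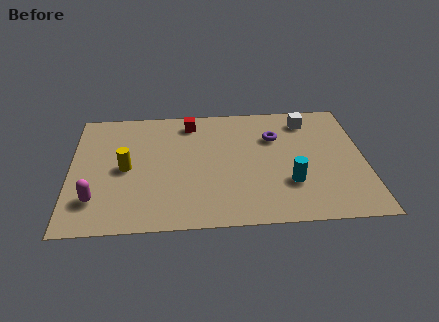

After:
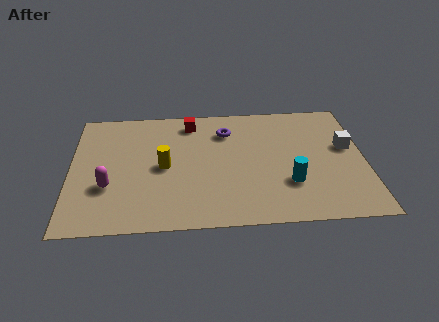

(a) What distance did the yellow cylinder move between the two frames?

1.8

From (2.6, 4.4) to (4.4, 4.4), the yellow cylinder covered √(1.8² + 0.0²) ≈ 1.8 units.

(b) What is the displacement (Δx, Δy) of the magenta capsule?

(0.6, 0.9)

From the two frames, the magenta capsule sits at roughly (1.2, 2.2) before and (1.8, 3.1) after.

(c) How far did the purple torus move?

2.4

From (9.7, 6.3) to (7.4, 6.9), the purple torus covered √(2.3² + 0.6²) ≈ 2.4 units.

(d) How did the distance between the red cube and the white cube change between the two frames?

+2.2

They were about 5.6 units apart before and 7.8 after — 2.2 units further apart.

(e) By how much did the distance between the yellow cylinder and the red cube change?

-1.0

The distance was about 4.5 in the first image and 3.5 in the second, so they moved 1.0 units closer together.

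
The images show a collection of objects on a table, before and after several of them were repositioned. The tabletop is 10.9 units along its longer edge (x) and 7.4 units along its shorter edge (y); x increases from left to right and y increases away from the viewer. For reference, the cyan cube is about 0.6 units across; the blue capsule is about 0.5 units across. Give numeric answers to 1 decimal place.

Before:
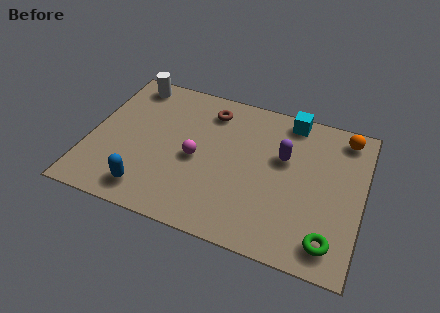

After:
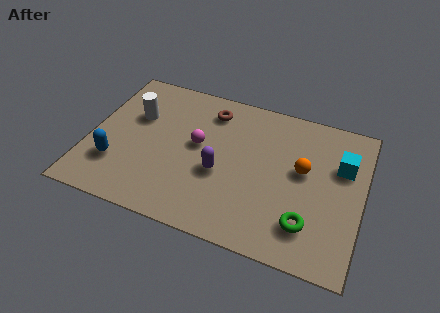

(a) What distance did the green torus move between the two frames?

1.0

The green torus moved from about (9.8, 1.2) to (8.9, 1.7), a distance of √(0.9² + 0.5²) ≈ 1.0.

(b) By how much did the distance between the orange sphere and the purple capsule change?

+0.5

They were about 2.9 units apart before and 3.4 after — 0.5 units further apart.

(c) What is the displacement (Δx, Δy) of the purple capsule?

(-2.4, -1.6)

From the two frames, the purple capsule sits at roughly (7.7, 4.6) before and (5.3, 3.0) after.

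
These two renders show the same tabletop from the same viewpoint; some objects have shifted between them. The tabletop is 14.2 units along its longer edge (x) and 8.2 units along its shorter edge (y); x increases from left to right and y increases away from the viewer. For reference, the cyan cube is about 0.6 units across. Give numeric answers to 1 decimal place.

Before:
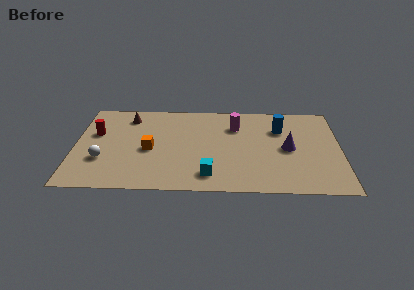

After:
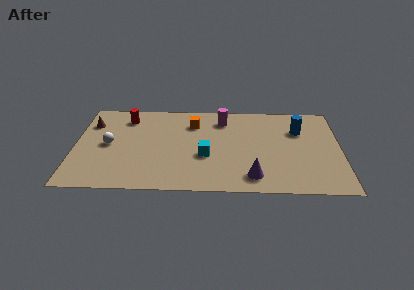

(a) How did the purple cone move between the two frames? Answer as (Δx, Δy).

(-1.9, -2.6)

From the two frames, the purple cone sits at roughly (11.4, 4.0) before and (9.5, 1.4) after.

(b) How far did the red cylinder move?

2.2

The red cylinder moved from about (1.1, 5.1) to (2.7, 6.6), a distance of √(1.6² + 1.5²) ≈ 2.2.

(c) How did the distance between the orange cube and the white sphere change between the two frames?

+2.3

They were about 2.7 units apart before and 5.0 after — 2.3 units further apart.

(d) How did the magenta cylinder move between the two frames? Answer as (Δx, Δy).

(-0.7, 0.6)

From the two frames, the magenta cylinder sits at roughly (8.6, 6.0) before and (7.9, 6.6) after.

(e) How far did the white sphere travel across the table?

1.4

The white sphere was near (1.5, 2.7) before and (1.8, 4.1) after, so it travelled √(0.3² + 1.4²) ≈ 1.4 units.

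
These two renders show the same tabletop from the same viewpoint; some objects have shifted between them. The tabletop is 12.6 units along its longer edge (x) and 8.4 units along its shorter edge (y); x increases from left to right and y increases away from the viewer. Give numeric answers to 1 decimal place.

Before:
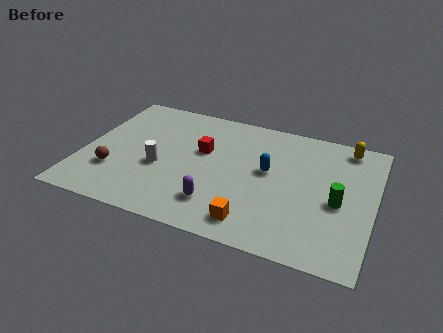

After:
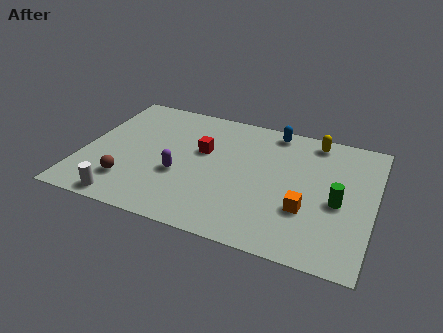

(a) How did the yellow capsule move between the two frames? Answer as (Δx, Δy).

(-1.4, 0.0)

The yellow capsule was at about (11.2, 7.4) and moved to about (9.8, 7.4).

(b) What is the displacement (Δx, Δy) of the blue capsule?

(0.0, 2.8)

The blue capsule started near (8.0, 4.7) and ended near (8.0, 7.5).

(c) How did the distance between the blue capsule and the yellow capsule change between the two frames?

-2.4

The distance was about 4.2 in the first image and 1.8 in the second, so they moved 2.4 units closer together.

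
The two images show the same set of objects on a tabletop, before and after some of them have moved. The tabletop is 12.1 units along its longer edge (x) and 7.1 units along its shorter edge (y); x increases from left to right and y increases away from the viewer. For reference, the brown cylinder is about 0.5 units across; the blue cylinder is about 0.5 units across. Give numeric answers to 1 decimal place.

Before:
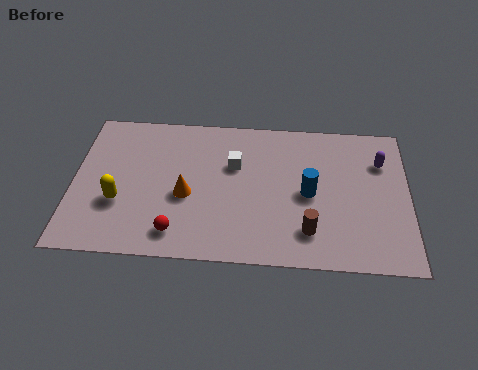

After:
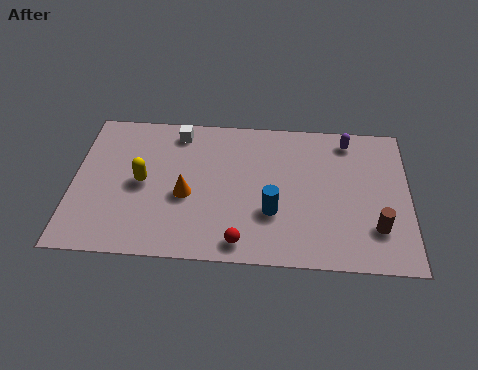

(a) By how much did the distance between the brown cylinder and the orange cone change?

+2.3

Before: roughly 4.6 units apart; after: 6.9. That's 2.3 units further apart.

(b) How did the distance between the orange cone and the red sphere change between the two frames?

+1.1

Before: roughly 1.8 units apart; after: 2.9. That's 1.1 units further apart.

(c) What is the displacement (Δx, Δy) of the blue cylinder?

(-1.3, -1.0)

The blue cylinder started near (8.5, 3.4) and ended near (7.2, 2.4).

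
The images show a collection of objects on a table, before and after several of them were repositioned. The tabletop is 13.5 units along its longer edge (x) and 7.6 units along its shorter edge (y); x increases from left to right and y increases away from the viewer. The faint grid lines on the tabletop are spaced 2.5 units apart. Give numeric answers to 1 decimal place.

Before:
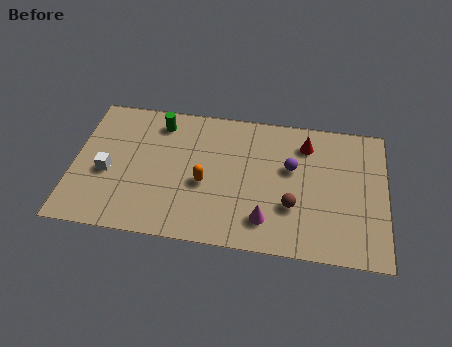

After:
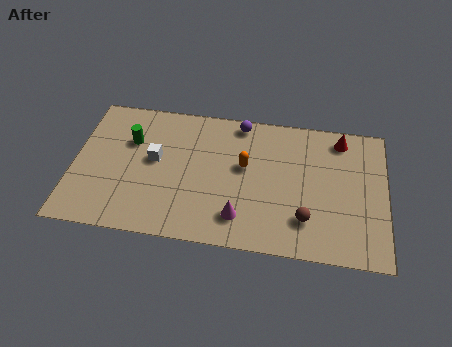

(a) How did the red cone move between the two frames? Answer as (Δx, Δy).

(1.5, 0.5)

The red cone started near (10.0, 6.0) and ended near (11.5, 6.5).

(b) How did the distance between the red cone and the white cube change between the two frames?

-0.6

The distance was about 8.9 in the first image and 8.3 in the second, so they moved 0.6 units closer together.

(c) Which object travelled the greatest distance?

the purple sphere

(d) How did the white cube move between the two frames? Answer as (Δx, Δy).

(2.0, 1.0)

The white cube was at about (1.5, 3.2) and moved to about (3.5, 4.2).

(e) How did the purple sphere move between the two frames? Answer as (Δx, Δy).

(-2.3, 2.2)

The purple sphere was at about (9.4, 4.6) and moved to about (7.1, 6.8).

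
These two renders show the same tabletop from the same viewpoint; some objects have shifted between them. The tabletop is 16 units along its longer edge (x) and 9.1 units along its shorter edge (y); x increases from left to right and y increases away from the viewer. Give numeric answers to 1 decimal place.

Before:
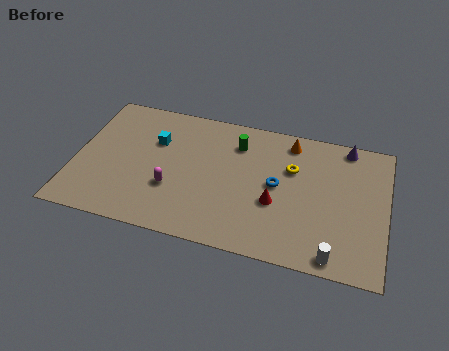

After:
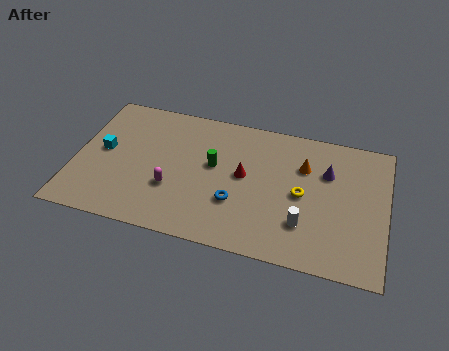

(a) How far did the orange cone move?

1.7

The orange cone moved from about (10.9, 7.8) to (11.7, 6.3), a distance of √(0.8² + 1.5²) ≈ 1.7.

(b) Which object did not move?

the magenta capsule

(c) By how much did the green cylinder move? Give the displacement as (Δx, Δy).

(-1.1, -1.8)

From the two frames, the green cylinder sits at roughly (8.2, 7.0) before and (7.1, 5.2) after.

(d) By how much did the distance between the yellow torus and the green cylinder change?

+1.6

The distance was about 3.1 in the first image and 4.7 in the second, so they moved 1.6 units further apart.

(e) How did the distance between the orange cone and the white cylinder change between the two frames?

-3.6

They were about 7.4 units apart before and 3.8 after — 3.6 units closer together.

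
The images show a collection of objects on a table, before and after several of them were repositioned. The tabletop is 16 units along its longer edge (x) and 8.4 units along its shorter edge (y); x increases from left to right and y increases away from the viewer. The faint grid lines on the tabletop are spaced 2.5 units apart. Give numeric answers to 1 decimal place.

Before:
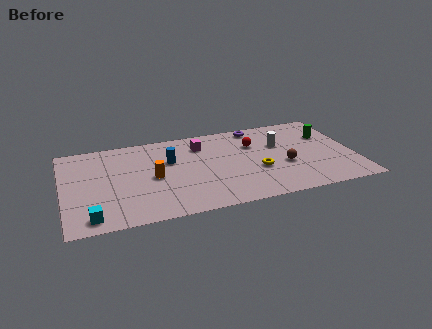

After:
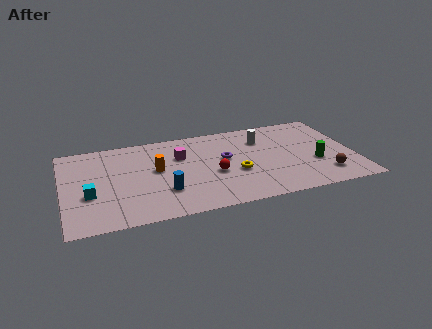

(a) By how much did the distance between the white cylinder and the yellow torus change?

+0.8

Before: roughly 2.6 units apart; after: 3.4. That's 0.8 units further apart.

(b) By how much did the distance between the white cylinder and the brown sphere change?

+3.3

They were about 2.1 units apart before and 5.4 after — 3.3 units further apart.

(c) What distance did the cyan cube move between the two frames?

2.1

The cyan cube was near (1.4, 1.1) before and (1.4, 3.2) after, so it travelled √(0.0² + 2.1²) ≈ 2.1 units.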